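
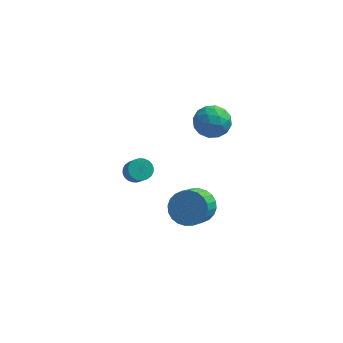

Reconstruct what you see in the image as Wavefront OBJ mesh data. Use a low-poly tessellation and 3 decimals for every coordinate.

v 2.269 2.957 -3.936
v 2.595 3.414 -3.311
v 2.377 2.38 -2.44
v 2.051 1.923 -3.064
v 2.279 3.497 -3.293
v 2.061 2.463 -2.421
v 1.961 3.498 -3.372
v 1.743 2.463 -2.5
v 1.69 3.416 -3.537
v 1.472 2.382 -2.665
v 1.507 3.264 -3.762
v 1.289 2.23 -2.891
v 1.44 3.066 -4.014
v 1.222 2.032 -3.143
v 1.499 2.851 -4.255
v 1.281 1.817 -3.383
v 1.676 2.652 -4.446
v 1.458 1.618 -3.575
v 1.943 2.5 -4.56
v 1.725 1.466 -3.689
v 2.259 2.417 -4.579
v 2.041 1.383 -3.707
v 2.577 2.417 -4.5
v 2.359 1.382 -3.628
v 2.848 2.498 -4.335
v 2.63 1.464 -3.463
v 3.031 2.65 -4.109
v 2.813 1.616 -3.238
v 3.098 2.848 -3.857
v 2.88 1.814 -2.986
v 3.039 3.063 -3.617
v 2.821 2.029 -2.745
v 2.862 3.262 -3.425
v 2.644 2.228 -2.554
v 2.178 3.615 1.761
v 2.841 4.088 1.663
v 2.759 2.652 1.057
v 3.422 3.125 0.959
v 3.24 2.823 1.699
v 2.881 3.418 2.134
v 2.719 3.322 0.586
v 2.36 3.917 1.021
v 3.176 3.907 0.937
v 3.497 3.598 1.625
v 2.103 3.142 1.095
v 2.424 2.833 1.783
v 2.458 3.936 1.774
v 3.142 2.804 0.946
v 3.035 2.626 1.381
v 3.425 2.904 1.323
v 2.482 3.542 2.051
v 2.871 3.82 1.993
v 3.106 3.076 2.014
v 2.729 2.92 0.727
v 3.118 3.198 0.669
v 2.175 3.836 1.397
v 2.565 4.114 1.339
v 2.494 3.664 0.706
v 3.045 4.107 1.289
v 3.387 3.541 0.875
v 2.973 3.658 0.656
v 2.762 4.007 0.912
v 3.234 3.926 1.694
v 3.576 3.36 1.28
v 3.469 3.182 1.715
v 3.257 3.532 1.971
v 3.431 3.819 1.267
v 2.024 3.38 1.44
v 2.366 2.814 1.026
v 2.343 3.208 0.749
v 2.131 3.558 1.005
v 2.213 3.199 1.845
v 2.555 2.633 1.431
v 2.838 2.733 1.808
v 2.627 3.082 2.064
v 2.169 2.921 1.453
v -0.186 2.587 -1.628
v 0.2 2.925 -1.54
v 0.552 2.31 -0.724
v 0.166 1.973 -0.812
v 0.054 3 -1.42
v 0.406 2.385 -0.605
v -0.129 3.012 -1.333
v 0.223 2.397 -0.517
v -0.32 2.959 -1.29
v 0.032 2.344 -0.474
v -0.491 2.85 -1.298
v -0.139 2.235 -0.483
v -0.615 2.701 -1.357
v -0.263 2.086 -0.542
v -0.674 2.534 -1.457
v -0.322 1.92 -0.642
v -0.659 2.376 -1.583
v -0.307 1.761 -0.767
v -0.572 2.25 -1.716
v -0.22 1.635 -0.9
v -0.426 2.175 -1.835
v -0.074 1.56 -1.02
v -0.243 2.163 -1.923
v 0.109 1.548 -1.107
v -0.052 2.216 -1.966
v 0.3 1.601 -1.15
v 0.119 2.325 -1.957
v 0.471 1.71 -1.142
v 0.243 2.474 -1.898
v 0.595 1.859 -1.083
v 0.302 2.64 -1.798
v 0.654 2.026 -0.983
v 0.287 2.799 -1.673
v 0.639 2.184 -0.857
f 2 1 5
f 2 5 3
f 3 5 6
f 3 6 4
f 5 1 7
f 5 7 6
f 6 7 8
f 6 8 4
f 7 1 9
f 7 9 8
f 8 9 10
f 8 10 4
f 9 1 11
f 9 11 10
f 10 11 12
f 10 12 4
f 11 1 13
f 11 13 12
f 12 13 14
f 12 14 4
f 13 1 15
f 13 15 14
f 14 15 16
f 14 16 4
f 15 1 17
f 15 17 16
f 16 17 18
f 16 18 4
f 17 1 19
f 17 19 18
f 18 19 20
f 18 20 4
f 19 1 21
f 19 21 20
f 20 21 22
f 20 22 4
f 21 1 23
f 21 23 22
f 22 23 24
f 22 24 4
f 23 1 25
f 23 25 24
f 24 25 26
f 24 26 4
f 25 1 27
f 25 27 26
f 26 27 28
f 26 28 4
f 27 1 29
f 27 29 28
f 28 29 30
f 28 30 4
f 29 1 31
f 29 31 30
f 30 31 32
f 30 32 4
f 31 1 33
f 31 33 32
f 32 33 34
f 32 34 4
f 33 1 2
f 33 2 34
f 34 2 3
f 34 3 4
f 35 72 51
f 72 46 75
f 51 75 40
f 72 75 51
f 35 51 47
f 51 40 52
f 47 52 36
f 51 52 47
f 35 47 56
f 47 36 57
f 56 57 42
f 47 57 56
f 35 56 68
f 56 42 71
f 68 71 45
f 56 71 68
f 35 68 72
f 68 45 76
f 72 76 46
f 68 76 72
f 36 52 63
f 52 40 66
f 63 66 44
f 52 66 63
f 40 75 53
f 75 46 74
f 53 74 39
f 75 74 53
f 46 76 73
f 76 45 69
f 73 69 37
f 76 69 73
f 45 71 70
f 71 42 58
f 70 58 41
f 71 58 70
f 42 57 62
f 57 36 59
f 62 59 43
f 57 59 62
f 38 64 50
f 64 44 65
f 50 65 39
f 64 65 50
f 38 50 48
f 50 39 49
f 48 49 37
f 50 49 48
f 38 48 55
f 48 37 54
f 55 54 41
f 48 54 55
f 38 55 60
f 55 41 61
f 60 61 43
f 55 61 60
f 38 60 64
f 60 43 67
f 64 67 44
f 60 67 64
f 39 65 53
f 65 44 66
f 53 66 40
f 65 66 53
f 37 49 73
f 49 39 74
f 73 74 46
f 49 74 73
f 41 54 70
f 54 37 69
f 70 69 45
f 54 69 70
f 43 61 62
f 61 41 58
f 62 58 42
f 61 58 62
f 44 67 63
f 67 43 59
f 63 59 36
f 67 59 63
f 78 77 81
f 78 81 79
f 79 81 82
f 79 82 80
f 81 77 83
f 81 83 82
f 82 83 84
f 82 84 80
f 83 77 85
f 83 85 84
f 84 85 86
f 84 86 80
f 85 77 87
f 85 87 86
f 86 87 88
f 86 88 80
f 87 77 89
f 87 89 88
f 88 89 90
f 88 90 80
f 89 77 91
f 89 91 90
f 90 91 92
f 90 92 80
f 91 77 93
f 91 93 92
f 92 93 94
f 92 94 80
f 93 77 95
f 93 95 94
f 94 95 96
f 94 96 80
f 95 77 97
f 95 97 96
f 96 97 98
f 96 98 80
f 97 77 99
f 97 99 98
f 98 99 100
f 98 100 80
f 99 77 101
f 99 101 100
f 100 101 102
f 100 102 80
f 101 77 103
f 101 103 102
f 102 103 104
f 102 104 80
f 103 77 105
f 103 105 104
f 104 105 106
f 104 106 80
f 105 77 107
f 105 107 106
f 106 107 108
f 106 108 80
f 107 77 109
f 107 109 108
f 108 109 110
f 108 110 80
f 109 77 78
f 109 78 110
f 110 78 79
f 110 79 80



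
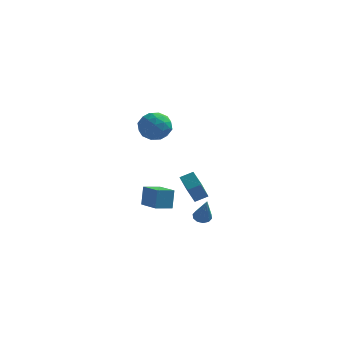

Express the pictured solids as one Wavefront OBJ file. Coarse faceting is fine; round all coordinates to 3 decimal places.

v 2.361 -4.458 -1.313
v 2.372 -4.048 -0.143
v 1.299 -3.338 -1.696
v 1.31 -2.928 -0.526
v 3.15 -3.792 -1.554
v 3.161 -3.382 -0.384
v 2.088 -2.672 -1.937
v 2.099 -2.262 -0.767
v 2.703 2.057 -3.059
v 2.026 2.861 -2.501
v 2.845 3.269 -4.631
v 2.168 4.073 -4.073
v 3.432 2.427 -2.707
v 2.755 3.231 -2.149
v 3.574 3.639 -4.279
v 2.897 4.443 -3.721
v 3.75 1.163 -4.664
v 4.304 1.204 -4.793
v 4.21 0.297 -2.956
v 4.21 1.496 -4.619
v 3.941 1.661 -4.463
v 3.599 1.636 -4.384
v 3.314 1.43 -4.412
v 3.196 1.122 -4.536
v 3.29 0.83 -4.709
v 3.559 0.665 -4.865
v 3.901 0.69 -4.945
v 4.186 0.896 -4.917
v 1.395 -0.959 2.652
v 2.325 -0.872 3.087
v 0.895 -1.928 3.913
v 1.825 -1.841 4.348
v 1.198 -1.025 4.306
v 1.507 -0.426 3.527
v 1.713 -2.374 3.473
v 2.022 -1.775 2.694
v 2.522 -1.747 3.595
v 2.203 -0.913 4.109
v 1.017 -1.887 2.891
v 0.698 -1.053 3.405
v 1.904 -0.83 2.759
v 1.316 -1.97 4.241
v 0.948 -1.49 4.217
v 1.494 -1.439 4.472
v 1.423 -0.568 3.017
v 1.969 -0.517 3.273
v 1.307 -0.607 3.99
v 1.251 -2.283 3.727
v 1.797 -2.232 3.983
v 1.726 -1.361 2.528
v 2.272 -1.31 2.783
v 1.913 -2.193 3.01
v 2.566 -1.293 3.313
v 2.272 -1.863 4.054
v 2.207 -2.176 3.54
v 2.388 -1.824 3.082
v 2.379 -0.803 3.616
v 2.085 -1.373 4.357
v 1.716 -0.893 4.332
v 1.898 -0.541 3.874
v 2.494 -1.318 3.914
v 1.135 -1.427 2.643
v 0.841 -1.997 3.384
v 1.322 -2.259 3.126
v 1.504 -1.907 2.668
v 0.948 -0.937 2.946
v 0.654 -1.507 3.687
v 0.832 -0.976 3.918
v 1.013 -0.624 3.46
v 0.726 -1.482 3.086
f 2 4 1
f 5 2 1
f 1 4 3
f 3 5 1
f 2 8 4
f 6 2 5
f 6 8 2
f 4 8 3
f 7 5 3
f 3 8 7
f 7 6 5
f 8 6 7
f 10 12 9
f 13 10 9
f 9 12 11
f 11 13 9
f 10 16 12
f 14 10 13
f 14 16 10
f 12 16 11
f 15 13 11
f 11 16 15
f 15 14 13
f 16 14 15
f 18 17 20
f 18 20 19
f 20 17 21
f 20 21 19
f 21 17 22
f 21 22 19
f 22 17 23
f 22 23 19
f 23 17 24
f 23 24 19
f 24 17 25
f 24 25 19
f 25 17 26
f 25 26 19
f 26 17 27
f 26 27 19
f 27 17 28
f 27 28 19
f 28 17 18
f 28 18 19
f 29 66 45
f 66 40 69
f 45 69 34
f 66 69 45
f 29 45 41
f 45 34 46
f 41 46 30
f 45 46 41
f 29 41 50
f 41 30 51
f 50 51 36
f 41 51 50
f 29 50 62
f 50 36 65
f 62 65 39
f 50 65 62
f 29 62 66
f 62 39 70
f 66 70 40
f 62 70 66
f 30 46 57
f 46 34 60
f 57 60 38
f 46 60 57
f 34 69 47
f 69 40 68
f 47 68 33
f 69 68 47
f 40 70 67
f 70 39 63
f 67 63 31
f 70 63 67
f 39 65 64
f 65 36 52
f 64 52 35
f 65 52 64
f 36 51 56
f 51 30 53
f 56 53 37
f 51 53 56
f 32 58 44
f 58 38 59
f 44 59 33
f 58 59 44
f 32 44 42
f 44 33 43
f 42 43 31
f 44 43 42
f 32 42 49
f 42 31 48
f 49 48 35
f 42 48 49
f 32 49 54
f 49 35 55
f 54 55 37
f 49 55 54
f 32 54 58
f 54 37 61
f 58 61 38
f 54 61 58
f 33 59 47
f 59 38 60
f 47 60 34
f 59 60 47
f 31 43 67
f 43 33 68
f 67 68 40
f 43 68 67
f 35 48 64
f 48 31 63
f 64 63 39
f 48 63 64
f 37 55 56
f 55 35 52
f 56 52 36
f 55 52 56
f 38 61 57
f 61 37 53
f 57 53 30
f 61 53 57



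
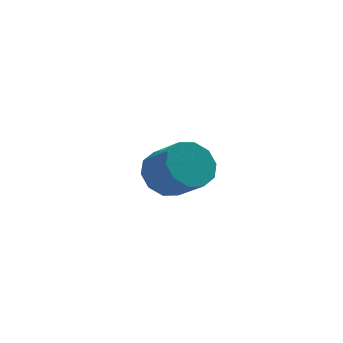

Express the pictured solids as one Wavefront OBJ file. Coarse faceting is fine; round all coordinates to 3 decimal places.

v -3.238 0.152 -2.183
v -2.759 0.197 -1.48
v -2.801 -1.137 -2.4
v -2.322 -1.092 -1.697
v -3.171 -1.109 -1.633
v -3.441 -0.313 -1.499
v -2.119 -0.627 -2.381
v -2.389 0.169 -2.247
v -2.067 -0.285 -1.603
v -2.717 -0.583 -1.14
v -2.843 -0.357 -2.74
v -3.493 -0.655 -2.277
v -3.252 -3.086 -0.99
v -2.62 -3.06 -1.527
v -1.976 -3.869 -0.807
v -2.608 -3.894 -0.27
v -2.547 -2.691 -1.179
v -1.902 -3.5 -0.459
v -2.743 -2.473 -0.758
v -2.098 -3.282 -0.038
v -3.133 -2.489 -0.426
v -2.489 -3.297 0.294
v -3.569 -2.732 -0.309
v -2.925 -3.541 0.411
v -3.884 -3.111 -0.453
v -3.24 -3.92 0.267
v -3.958 -3.48 -0.801
v -3.313 -4.289 -0.081
v -3.762 -3.698 -1.222
v -3.117 -4.507 -0.502
v -3.371 -3.683 -1.554
v -2.727 -4.491 -0.834
v -2.935 -3.439 -1.671
v -2.291 -4.248 -0.951
f 1 12 6
f 1 6 2
f 1 2 8
f 1 8 11
f 1 11 12
f 2 6 10
f 6 12 5
f 12 11 3
f 11 8 7
f 8 2 9
f 4 10 5
f 4 5 3
f 4 3 7
f 4 7 9
f 4 9 10
f 5 10 6
f 3 5 12
f 7 3 11
f 9 7 8
f 10 9 2
f 14 13 17
f 14 17 15
f 15 17 18
f 15 18 16
f 17 13 19
f 17 19 18
f 18 19 20
f 18 20 16
f 19 13 21
f 19 21 20
f 20 21 22
f 20 22 16
f 21 13 23
f 21 23 22
f 22 23 24
f 22 24 16
f 23 13 25
f 23 25 24
f 24 25 26
f 24 26 16
f 25 13 27
f 25 27 26
f 26 27 28
f 26 28 16
f 27 13 29
f 27 29 28
f 28 29 30
f 28 30 16
f 29 13 31
f 29 31 30
f 30 31 32
f 30 32 16
f 31 13 33
f 31 33 32
f 32 33 34
f 32 34 16
f 33 13 14
f 33 14 34
f 34 14 15
f 34 15 16



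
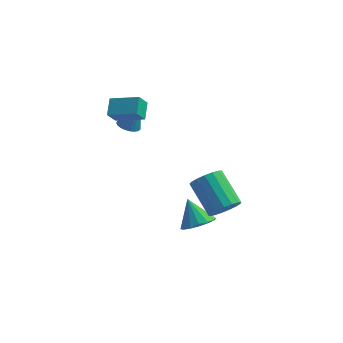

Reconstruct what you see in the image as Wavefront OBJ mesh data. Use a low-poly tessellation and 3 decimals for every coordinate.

v -1.977 2.036 -0.195
v -1.612 2.506 -0.404
v -1.423 2.404 1.595
v -1.839 2.629 -0.359
v -2.09 2.649 -0.286
v -2.321 2.564 -0.197
v -2.492 2.387 -0.108
v -2.575 2.15 -0.034
v -2.554 1.893 0.012
v -2.433 1.66 0.023
v -2.233 1.493 -0.005
v -1.989 1.42 -0.065
v -1.743 1.453 -0.148
v -1.537 1.587 -0.239
v -1.407 1.799 -0.323
v -1.376 2.052 -0.384
v -1.448 2.302 -0.413
v 3.993 -2.861 -1.436
v 4.604 -2.273 -1.381
v 3.418 -1.15 -0.21
v 2.807 -1.739 -0.264
v 4.389 -2.16 -1.708
v 3.202 -1.037 -0.536
v 4.083 -2.207 -1.972
v 2.896 -1.085 -0.8
v 3.756 -2.405 -2.113
v 2.57 -1.283 -0.941
v 3.484 -2.707 -2.099
v 2.298 -1.585 -0.927
v 3.329 -3.045 -1.933
v 2.142 -1.922 -0.761
v 3.325 -3.34 -1.653
v 2.139 -2.217 -0.482
v 3.475 -3.526 -1.324
v 2.289 -2.403 -0.152
v 3.743 -3.559 -1.02
v 2.557 -2.437 0.152
v 4.069 -3.433 -0.811
v 2.883 -2.31 0.36
v 4.377 -3.176 -0.746
v 3.191 -2.053 0.426
v 4.597 -2.846 -0.838
v 3.411 -1.724 0.333
v 4.679 -2.52 -1.068
v 3.493 -1.398 0.104
v -2.387 -0.219 2.164
v -2.49 0.639 2.724
v -2.131 0.291 1.43
v -2.235 1.149 1.99
v -0.885 -0.329 2.61
v -0.989 0.529 3.17
v -0.63 0.181 1.876
v -0.733 1.039 2.436
v 2.323 -1.127 -4.302
v 3.117 -1.143 -3.857
v 1.637 -0.533 -3.058
v 3.102 -0.721 -4.066
v 2.879 -0.408 -4.339
v 2.507 -0.287 -4.601
v 2.086 -0.392 -4.784
v 1.728 -0.693 -4.837
v 1.529 -1.111 -4.747
v 1.544 -1.533 -4.538
v 1.767 -1.846 -4.266
v 2.139 -1.966 -4.003
v 2.56 -1.862 -3.821
v 2.918 -1.56 -3.767
f 2 1 4
f 2 4 3
f 4 1 5
f 4 5 3
f 5 1 6
f 5 6 3
f 6 1 7
f 6 7 3
f 7 1 8
f 7 8 3
f 8 1 9
f 8 9 3
f 9 1 10
f 9 10 3
f 10 1 11
f 10 11 3
f 11 1 12
f 11 12 3
f 12 1 13
f 12 13 3
f 13 1 14
f 13 14 3
f 14 1 15
f 14 15 3
f 15 1 16
f 15 16 3
f 16 1 17
f 16 17 3
f 17 1 2
f 17 2 3
f 19 18 22
f 19 22 20
f 20 22 23
f 20 23 21
f 22 18 24
f 22 24 23
f 23 24 25
f 23 25 21
f 24 18 26
f 24 26 25
f 25 26 27
f 25 27 21
f 26 18 28
f 26 28 27
f 27 28 29
f 27 29 21
f 28 18 30
f 28 30 29
f 29 30 31
f 29 31 21
f 30 18 32
f 30 32 31
f 31 32 33
f 31 33 21
f 32 18 34
f 32 34 33
f 33 34 35
f 33 35 21
f 34 18 36
f 34 36 35
f 35 36 37
f 35 37 21
f 36 18 38
f 36 38 37
f 37 38 39
f 37 39 21
f 38 18 40
f 38 40 39
f 39 40 41
f 39 41 21
f 40 18 42
f 40 42 41
f 41 42 43
f 41 43 21
f 42 18 44
f 42 44 43
f 43 44 45
f 43 45 21
f 44 18 19
f 44 19 45
f 45 19 20
f 45 20 21
f 47 49 46
f 50 47 46
f 46 49 48
f 48 50 46
f 47 53 49
f 51 47 50
f 51 53 47
f 49 53 48
f 52 50 48
f 48 53 52
f 52 51 50
f 53 51 52
f 55 54 57
f 55 57 56
f 57 54 58
f 57 58 56
f 58 54 59
f 58 59 56
f 59 54 60
f 59 60 56
f 60 54 61
f 60 61 56
f 61 54 62
f 61 62 56
f 62 54 63
f 62 63 56
f 63 54 64
f 63 64 56
f 64 54 65
f 64 65 56
f 65 54 66
f 65 66 56
f 66 54 67
f 66 67 56
f 67 54 55
f 67 55 56



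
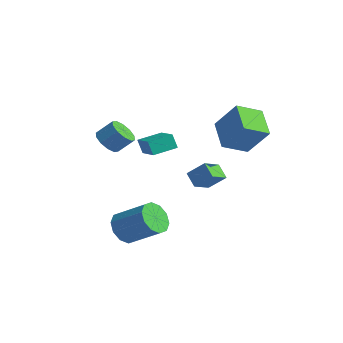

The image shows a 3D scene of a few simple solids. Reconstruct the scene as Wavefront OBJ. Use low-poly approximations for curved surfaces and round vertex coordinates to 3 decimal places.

v 2.077 -2.426 -3.252
v 2.677 -2.677 -3.915
v 4.124 -2.026 -2.852
v 3.523 -1.774 -2.188
v 2.512 -2.137 -4.021
v 3.959 -1.485 -2.958
v 2.18 -1.707 -3.833
v 3.627 -1.056 -2.769
v 1.809 -1.552 -3.422
v 3.256 -0.9 -2.359
v 1.54 -1.73 -2.947
v 2.987 -1.079 -1.884
v 1.476 -2.174 -2.588
v 2.923 -1.523 -1.525
v 1.641 -2.715 -2.482
v 3.088 -2.063 -1.419
v 1.973 -3.144 -2.671
v 3.42 -2.493 -1.607
v 2.344 -3.3 -3.081
v 3.791 -2.648 -2.018
v 2.613 -3.121 -3.556
v 4.06 -2.47 -2.493
v 0.955 2.733 -2.737
v 0.225 2.875 -2.179
v 0.763 3.807 -3.261
v 0.033 3.949 -2.703
v 1.667 3.251 -1.937
v 0.937 3.393 -1.379
v 1.475 4.325 -2.461
v 0.745 4.467 -1.903
v 4.238 3.154 0.746
v 3.88 1.864 1.352
v 2.907 3.883 1.511
v 2.549 2.593 2.117
v 5.291 3.547 2.203
v 4.933 2.257 2.809
v 3.96 4.276 2.968
v 3.602 2.986 3.574
v -0.324 -1.513 1.134
v 0.124 -1.214 0.598
v 0.633 -0.628 1.35
v 0.184 -0.927 1.886
v -0.255 -0.939 0.64
v 0.254 -0.354 1.392
v -0.66 -0.884 0.871
v -0.151 -0.298 1.623
v -0.937 -1.068 1.203
v -0.428 -0.483 1.954
v -0.98 -1.423 1.508
v -0.471 -0.837 2.259
v -0.773 -1.812 1.67
v -0.264 -1.226 2.422
v -0.394 -2.086 1.628
v 0.115 -1.501 2.38
v 0.011 -2.142 1.397
v 0.52 -1.556 2.149
v 0.288 -1.957 1.066
v 0.797 -1.372 1.817
v 0.331 -1.603 0.761
v 0.84 -1.017 1.512
v 2.356 -1.553 1.461
v 2.055 -1.612 2.2
v 2.657 -0.39 1.677
v 2.356 -0.45 2.416
v 3.624 -1.97 1.944
v 3.323 -2.03 2.683
v 3.925 -0.808 2.16
v 3.624 -0.867 2.899
f 2 1 5
f 2 5 3
f 3 5 6
f 3 6 4
f 5 1 7
f 5 7 6
f 6 7 8
f 6 8 4
f 7 1 9
f 7 9 8
f 8 9 10
f 8 10 4
f 9 1 11
f 9 11 10
f 10 11 12
f 10 12 4
f 11 1 13
f 11 13 12
f 12 13 14
f 12 14 4
f 13 1 15
f 13 15 14
f 14 15 16
f 14 16 4
f 15 1 17
f 15 17 16
f 16 17 18
f 16 18 4
f 17 1 19
f 17 19 18
f 18 19 20
f 18 20 4
f 19 1 21
f 19 21 20
f 20 21 22
f 20 22 4
f 21 1 2
f 21 2 22
f 22 2 3
f 22 3 4
f 24 26 23
f 27 24 23
f 23 26 25
f 25 27 23
f 24 30 26
f 28 24 27
f 28 30 24
f 26 30 25
f 29 27 25
f 25 30 29
f 29 28 27
f 30 28 29
f 32 34 31
f 35 32 31
f 31 34 33
f 33 35 31
f 32 38 34
f 36 32 35
f 36 38 32
f 34 38 33
f 37 35 33
f 33 38 37
f 37 36 35
f 38 36 37
f 40 39 43
f 40 43 41
f 41 43 44
f 41 44 42
f 43 39 45
f 43 45 44
f 44 45 46
f 44 46 42
f 45 39 47
f 45 47 46
f 46 47 48
f 46 48 42
f 47 39 49
f 47 49 48
f 48 49 50
f 48 50 42
f 49 39 51
f 49 51 50
f 50 51 52
f 50 52 42
f 51 39 53
f 51 53 52
f 52 53 54
f 52 54 42
f 53 39 55
f 53 55 54
f 54 55 56
f 54 56 42
f 55 39 57
f 55 57 56
f 56 57 58
f 56 58 42
f 57 39 59
f 57 59 58
f 58 59 60
f 58 60 42
f 59 39 40
f 59 40 60
f 60 40 41
f 60 41 42
f 62 64 61
f 65 62 61
f 61 64 63
f 63 65 61
f 62 68 64
f 66 62 65
f 66 68 62
f 64 68 63
f 67 65 63
f 63 68 67
f 67 66 65
f 68 66 67



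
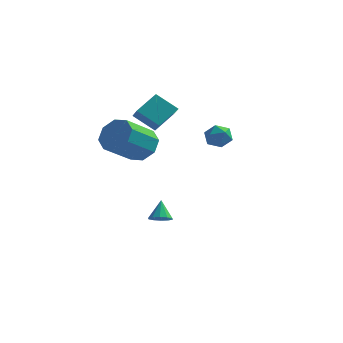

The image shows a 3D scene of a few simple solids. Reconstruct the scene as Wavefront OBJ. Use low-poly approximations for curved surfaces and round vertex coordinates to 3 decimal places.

v 1.783 0.514 3.977
v 2.083 0.17 3.36
v 0.677 0.01 3.72
v 0.977 -0.334 3.103
v 1.183 -0.56 3.807
v 1.866 -0.249 3.966
v 0.894 0.429 3.114
v 1.577 0.74 3.273
v 1.533 0.118 2.827
v 1.712 -0.494 3.255
v 1.048 0.674 3.825
v 1.227 0.062 4.253
v -2.754 0.311 2.32
v -1.808 0.236 2.814
v -2.52 -1.365 3.934
v -3.466 -1.291 3.44
v -2.325 0.738 3.202
v -3.037 -0.863 4.323
v -3.094 0.989 3.074
v -3.806 -0.612 4.194
v -3.663 0.844 2.503
v -4.375 -0.758 3.624
v -3.7 0.385 1.826
v -4.412 -1.216 2.946
v -3.183 -0.117 1.437
v -3.895 -1.718 2.558
v -2.414 -0.368 1.566
v -3.126 -1.969 2.686
v -1.845 -0.222 2.136
v -2.557 -1.824 3.257
v -2.117 1.106 -2.922
v -1.616 0.818 -2.646
v -2.343 1.714 -1.878
v -1.488 1.152 -2.813
v -1.6 1.469 -3.022
v -1.909 1.647 -3.193
v -2.298 1.618 -3.26
v -2.617 1.394 -3.198
v -2.746 1.059 -3.031
v -2.634 0.742 -2.822
v -2.325 0.564 -2.652
v -1.936 0.593 -2.585
v -4.205 2.399 3.529
v -3.66 3.551 4.412
v -3.03 2.538 2.623
v -2.485 3.69 3.506
v -3.635 1.65 4.154
v -3.09 2.802 5.037
v -2.46 1.789 3.248
v -1.915 2.941 4.131
f 1 12 6
f 1 6 2
f 1 2 8
f 1 8 11
f 1 11 12
f 2 6 10
f 6 12 5
f 12 11 3
f 11 8 7
f 8 2 9
f 4 10 5
f 4 5 3
f 4 3 7
f 4 7 9
f 4 9 10
f 5 10 6
f 3 5 12
f 7 3 11
f 9 7 8
f 10 9 2
f 14 13 17
f 14 17 15
f 15 17 18
f 15 18 16
f 17 13 19
f 17 19 18
f 18 19 20
f 18 20 16
f 19 13 21
f 19 21 20
f 20 21 22
f 20 22 16
f 21 13 23
f 21 23 22
f 22 23 24
f 22 24 16
f 23 13 25
f 23 25 24
f 24 25 26
f 24 26 16
f 25 13 27
f 25 27 26
f 26 27 28
f 26 28 16
f 27 13 29
f 27 29 28
f 28 29 30
f 28 30 16
f 29 13 14
f 29 14 30
f 30 14 15
f 30 15 16
f 32 31 34
f 32 34 33
f 34 31 35
f 34 35 33
f 35 31 36
f 35 36 33
f 36 31 37
f 36 37 33
f 37 31 38
f 37 38 33
f 38 31 39
f 38 39 33
f 39 31 40
f 39 40 33
f 40 31 41
f 40 41 33
f 41 31 42
f 41 42 33
f 42 31 32
f 42 32 33
f 44 46 43
f 47 44 43
f 43 46 45
f 45 47 43
f 44 50 46
f 48 44 47
f 48 50 44
f 46 50 45
f 49 47 45
f 45 50 49
f 49 48 47
f 50 48 49



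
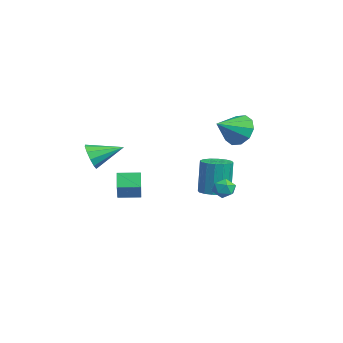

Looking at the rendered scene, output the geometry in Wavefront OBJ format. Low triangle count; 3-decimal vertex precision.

v 3.586 2.072 -1.305
v 4.19 1.83 -1.134
v 3.11 1.33 -0.666
v 3.714 1.088 -0.495
v 3.524 1.698 -0.284
v 3.818 2.157 -0.679
v 3.482 1.003 -1.121
v 3.776 1.462 -1.516
v 4.126 1.17 -1.021
v 4.152 1.599 -0.503
v 3.148 1.561 -1.297
v 3.174 1.99 -0.779
v -0.934 3.472 1.498
v -0.172 3.417 0.734
v -0.266 2.108 2.262
v 0.057 3.805 1.227
v -0.092 4.066 1.823
v -0.563 4.1 2.295
v -1.176 3.894 2.462
v -1.696 3.527 2.261
v -1.925 3.139 1.769
v -1.775 2.878 1.173
v -1.304 2.844 0.701
v -0.692 3.05 0.534
v -1.438 2.3 -3.071
v -0.566 2.461 -2.991
v -0.791 2.622 -0.869
v -1.662 2.46 -0.949
v -0.76 2.876 -3.043
v -0.984 3.036 -0.921
v -1.135 3.136 -3.102
v -1.36 3.297 -0.98
v -1.592 3.172 -3.153
v -1.816 3.333 -1.031
v -2.007 2.975 -3.182
v -2.231 3.135 -1.06
v -2.27 2.596 -3.181
v -2.494 2.757 -1.059
v -2.309 2.138 -3.151
v -2.534 2.299 -1.029
v -2.116 1.724 -3.099
v -2.34 1.884 -0.977
v -1.74 1.463 -3.04
v -1.965 1.624 -0.918
v -1.284 1.427 -2.989
v -1.508 1.588 -0.867
v -0.869 1.625 -2.96
v -1.093 1.785 -0.838
v -0.606 2.003 -2.961
v -0.83 2.164 -0.839
v -2.165 -4.212 -0.285
v -1.747 -3.993 -1.028
v -1.915 -2.488 0.365
v -2.276 -3.89 -1.097
v -2.763 -3.91 -0.856
v -3.022 -4.046 -0.397
v -2.953 -4.245 0.105
v -2.584 -4.432 0.457
v -2.054 -4.535 0.526
v -1.567 -4.514 0.285
v -1.308 -4.379 -0.174
v -1.377 -4.179 -0.675
v 1.657 -3.475 -0.887
v 3.232 -3.782 0.42
v 1.879 -2.306 -0.881
v 3.454 -2.613 0.427
v 2.266 -3.587 -1.647
v 3.841 -3.894 -0.339
v 2.488 -2.418 -1.64
v 4.063 -2.725 -0.333
f 1 12 6
f 1 6 2
f 1 2 8
f 1 8 11
f 1 11 12
f 2 6 10
f 6 12 5
f 12 11 3
f 11 8 7
f 8 2 9
f 4 10 5
f 4 5 3
f 4 3 7
f 4 7 9
f 4 9 10
f 5 10 6
f 3 5 12
f 7 3 11
f 9 7 8
f 10 9 2
f 14 13 16
f 14 16 15
f 16 13 17
f 16 17 15
f 17 13 18
f 17 18 15
f 18 13 19
f 18 19 15
f 19 13 20
f 19 20 15
f 20 13 21
f 20 21 15
f 21 13 22
f 21 22 15
f 22 13 23
f 22 23 15
f 23 13 24
f 23 24 15
f 24 13 14
f 24 14 15
f 26 25 29
f 26 29 27
f 27 29 30
f 27 30 28
f 29 25 31
f 29 31 30
f 30 31 32
f 30 32 28
f 31 25 33
f 31 33 32
f 32 33 34
f 32 34 28
f 33 25 35
f 33 35 34
f 34 35 36
f 34 36 28
f 35 25 37
f 35 37 36
f 36 37 38
f 36 38 28
f 37 25 39
f 37 39 38
f 38 39 40
f 38 40 28
f 39 25 41
f 39 41 40
f 40 41 42
f 40 42 28
f 41 25 43
f 41 43 42
f 42 43 44
f 42 44 28
f 43 25 45
f 43 45 44
f 44 45 46
f 44 46 28
f 45 25 47
f 45 47 46
f 46 47 48
f 46 48 28
f 47 25 49
f 47 49 48
f 48 49 50
f 48 50 28
f 49 25 26
f 49 26 50
f 50 26 27
f 50 27 28
f 52 51 54
f 52 54 53
f 54 51 55
f 54 55 53
f 55 51 56
f 55 56 53
f 56 51 57
f 56 57 53
f 57 51 58
f 57 58 53
f 58 51 59
f 58 59 53
f 59 51 60
f 59 60 53
f 60 51 61
f 60 61 53
f 61 51 62
f 61 62 53
f 62 51 52
f 62 52 53
f 64 66 63
f 67 64 63
f 63 66 65
f 65 67 63
f 64 70 66
f 68 64 67
f 68 70 64
f 66 70 65
f 69 67 65
f 65 70 69
f 69 68 67
f 70 68 69



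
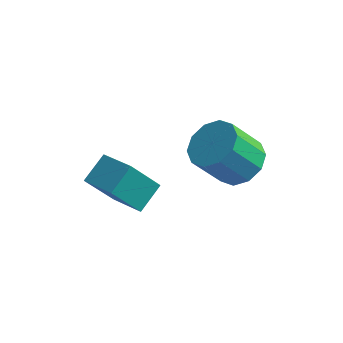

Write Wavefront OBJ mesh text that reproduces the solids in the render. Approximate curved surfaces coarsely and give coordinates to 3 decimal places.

v -2.433 1.844 -3.305
v -1.231 1.263 -2.883
v -2.179 2.792 -2.724
v -0.977 2.211 -2.302
v -1.703 2.429 -4.578
v -0.501 1.848 -4.156
v -1.449 3.377 -3.997
v -0.247 2.796 -3.575
v 1.969 3.993 -2.599
v 2.725 4.172 -2.07
v 1.987 3.566 -0.811
v 1.231 3.387 -1.341
v 2.378 4.637 -2.05
v 1.64 4.031 -0.791
v 1.874 4.856 -2.24
v 1.136 4.25 -0.981
v 1.407 4.746 -2.567
v 0.669 4.14 -1.308
v 1.154 4.348 -2.906
v 0.416 3.742 -1.647
v 1.213 3.814 -3.129
v 0.475 3.208 -1.87
v 1.56 3.349 -3.149
v 0.822 2.743 -1.89
v 2.064 3.13 -2.959
v 1.326 2.524 -1.7
v 2.531 3.24 -2.632
v 1.793 2.634 -1.373
v 2.784 3.638 -2.293
v 2.046 3.032 -1.034
f 2 4 1
f 5 2 1
f 1 4 3
f 3 5 1
f 2 8 4
f 6 2 5
f 6 8 2
f 4 8 3
f 7 5 3
f 3 8 7
f 7 6 5
f 8 6 7
f 10 9 13
f 10 13 11
f 11 13 14
f 11 14 12
f 13 9 15
f 13 15 14
f 14 15 16
f 14 16 12
f 15 9 17
f 15 17 16
f 16 17 18
f 16 18 12
f 17 9 19
f 17 19 18
f 18 19 20
f 18 20 12
f 19 9 21
f 19 21 20
f 20 21 22
f 20 22 12
f 21 9 23
f 21 23 22
f 22 23 24
f 22 24 12
f 23 9 25
f 23 25 24
f 24 25 26
f 24 26 12
f 25 9 27
f 25 27 26
f 26 27 28
f 26 28 12
f 27 9 29
f 27 29 28
f 28 29 30
f 28 30 12
f 29 9 10
f 29 10 30
f 30 10 11
f 30 11 12



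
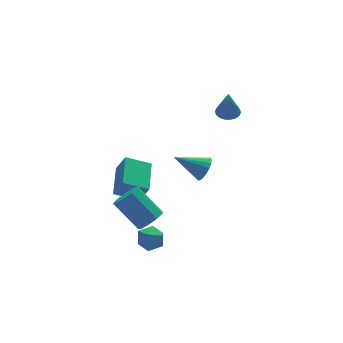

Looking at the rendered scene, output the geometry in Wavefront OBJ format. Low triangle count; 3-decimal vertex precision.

v 0.447 -2.62 2.214
v 0.904 -2.453 2.731
v -0.747 -1.8 3.006
v 0.936 -2.226 2.545
v 0.884 -2.067 2.302
v 0.756 -2.004 2.044
v 0.575 -2.047 1.815
v 0.371 -2.189 1.655
v 0.181 -2.405 1.592
v 0.036 -2.659 1.636
v -0.037 -2.906 1.78
v -0.027 -3.103 2
v 0.065 -3.217 2.256
v 0.223 -3.227 2.505
v 0.42 -3.133 2.704
v 0.621 -2.949 2.818
v 0.792 -2.709 2.828
v -1.314 -0.518 -2.697
v -0.693 -0.054 -2.848
v -1.364 1.262 -1.575
v -1.986 0.798 -1.423
v -1.099 0.065 -3.185
v -1.77 1.38 -1.912
v -1.605 -0.089 -3.293
v -2.276 1.227 -2.02
v -1.976 -0.443 -3.122
v -2.647 0.872 -1.849
v -2.037 -0.833 -2.752
v -2.708 0.483 -1.479
v -1.76 -1.074 -2.356
v -2.431 0.241 -1.083
v -1.274 -1.056 -2.119
v -1.946 0.26 -0.846
v -0.808 -0.786 -2.153
v -1.479 0.53 -0.88
v -0.578 -0.39 -2.441
v -1.249 0.926 -1.167
v -1.672 2.715 -3.016
v -1.377 2.234 -1.878
v -0.656 4.282 -2.617
v -0.361 3.801 -1.479
v -0.499 2.099 -3.581
v -0.204 1.618 -2.443
v 0.517 3.666 -3.182
v 0.812 3.185 -2.044
v -3.587 -3.347 -1.052
v -3.229 -2.824 -1.466
v -2.511 -3.736 -0.614
v -2.153 -3.213 -1.028
v -2.582 -3.003 -0.441
v -3.247 -2.762 -0.712
v -2.493 -3.798 -1.368
v -3.158 -3.557 -1.639
v -2.553 -3.103 -1.662
v -2.608 -2.611 -1.089
v -3.132 -3.949 -0.991
v -3.187 -3.457 -0.418
v 3.975 1.015 2.363
v 4.497 0.644 2.354
v 3.865 0.825 3.937
v 4.605 0.905 2.393
v 4.588 1.187 2.426
v 4.45 1.436 2.447
v 4.218 1.601 2.45
v 3.938 1.65 2.437
v 3.665 1.573 2.408
v 3.453 1.386 2.371
v 3.345 1.125 2.332
v 3.362 0.843 2.299
v 3.5 0.595 2.279
v 3.732 0.429 2.275
v 4.012 0.38 2.289
v 4.285 0.457 2.317
f 2 1 4
f 2 4 3
f 4 1 5
f 4 5 3
f 5 1 6
f 5 6 3
f 6 1 7
f 6 7 3
f 7 1 8
f 7 8 3
f 8 1 9
f 8 9 3
f 9 1 10
f 9 10 3
f 10 1 11
f 10 11 3
f 11 1 12
f 11 12 3
f 12 1 13
f 12 13 3
f 13 1 14
f 13 14 3
f 14 1 15
f 14 15 3
f 15 1 16
f 15 16 3
f 16 1 17
f 16 17 3
f 17 1 2
f 17 2 3
f 19 18 22
f 19 22 20
f 20 22 23
f 20 23 21
f 22 18 24
f 22 24 23
f 23 24 25
f 23 25 21
f 24 18 26
f 24 26 25
f 25 26 27
f 25 27 21
f 26 18 28
f 26 28 27
f 27 28 29
f 27 29 21
f 28 18 30
f 28 30 29
f 29 30 31
f 29 31 21
f 30 18 32
f 30 32 31
f 31 32 33
f 31 33 21
f 32 18 34
f 32 34 33
f 33 34 35
f 33 35 21
f 34 18 36
f 34 36 35
f 35 36 37
f 35 37 21
f 36 18 19
f 36 19 37
f 37 19 20
f 37 20 21
f 39 41 38
f 42 39 38
f 38 41 40
f 40 42 38
f 39 45 41
f 43 39 42
f 43 45 39
f 41 45 40
f 44 42 40
f 40 45 44
f 44 43 42
f 45 43 44
f 46 57 51
f 46 51 47
f 46 47 53
f 46 53 56
f 46 56 57
f 47 51 55
f 51 57 50
f 57 56 48
f 56 53 52
f 53 47 54
f 49 55 50
f 49 50 48
f 49 48 52
f 49 52 54
f 49 54 55
f 50 55 51
f 48 50 57
f 52 48 56
f 54 52 53
f 55 54 47
f 59 58 61
f 59 61 60
f 61 58 62
f 61 62 60
f 62 58 63
f 62 63 60
f 63 58 64
f 63 64 60
f 64 58 65
f 64 65 60
f 65 58 66
f 65 66 60
f 66 58 67
f 66 67 60
f 67 58 68
f 67 68 60
f 68 58 69
f 68 69 60
f 69 58 70
f 69 70 60
f 70 58 71
f 70 71 60
f 71 58 72
f 71 72 60
f 72 58 73
f 72 73 60
f 73 58 59
f 73 59 60



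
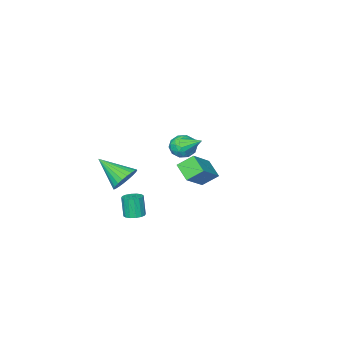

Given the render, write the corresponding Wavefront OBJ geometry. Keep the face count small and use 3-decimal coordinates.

v -2.445 -2.947 0.636
v -2.275 -3.186 1.089
v -2.815 -2.133 1.204
v -2.027 -2.994 0.975
v -1.939 -2.784 0.731
v -2.044 -2.636 0.451
v -2.302 -2.607 0.241
v -2.615 -2.708 0.182
v -2.863 -2.9 0.297
v -2.951 -3.11 0.54
v -2.846 -3.258 0.82
v -2.587 -3.287 1.03
v 3.748 -0.309 1.741
v 4.069 -0.655 1.07
v 4.212 -1.771 2.719
v 4.322 -0.497 1.186
v 4.488 -0.311 1.387
v 4.541 -0.124 1.641
v 4.473 0.035 1.91
v 4.295 0.141 2.154
v 4.034 0.179 2.335
v 3.729 0.143 2.425
v 3.427 0.038 2.411
v 3.174 -0.12 2.295
v 3.008 -0.306 2.095
v 2.955 -0.493 1.841
v 3.023 -0.652 1.571
v 3.201 -0.759 1.328
v 3.462 -0.797 1.147
v 3.767 -0.76 1.057
v -2.949 -3.102 -0.286
v -2.543 -3.3 0.36
v -3.437 -4.28 -0.34
v -3.031 -4.478 0.306
v -3.63 -3.968 0.358
v -3.329 -3.24 0.391
v -2.651 -4.34 -0.371
v -2.35 -3.612 -0.338
v -2.359 -4.065 0.308
v -2.964 -3.835 0.758
v -3.016 -3.745 -0.738
v -3.621 -3.515 -0.288
v -2.704 -3.098 0.042
v -3.276 -4.482 -0.022
v -3.629 -4.183 0.008
v -3.39 -4.299 0.388
v -3.165 -3.062 0.06
v -2.927 -3.179 0.44
v -3.566 -3.572 0.438
v -3.053 -4.401 -0.42
v -2.815 -4.518 -0.04
v -2.59 -3.281 -0.368
v -2.351 -3.397 0.012
v -2.414 -4.008 -0.418
v -2.356 -3.663 0.391
v -2.643 -4.356 0.359
v -2.42 -4.275 -0.039
v -2.243 -3.847 -0.019
v -2.712 -3.528 0.656
v -2.999 -4.221 0.624
v -3.351 -3.921 0.654
v -3.174 -3.493 0.674
v -2.604 -3.978 0.625
v -2.981 -3.359 -0.604
v -3.268 -4.052 -0.636
v -2.806 -4.087 -0.654
v -2.629 -3.659 -0.634
v -3.337 -3.224 -0.339
v -3.624 -3.917 -0.371
v -3.737 -3.733 0.039
v -3.56 -3.305 0.059
v -3.376 -3.602 -0.605
v 1.532 2.751 1.883
v 1.355 1.845 2.443
v 0.911 3.247 2.489
v 0.734 2.341 3.05
v 2.866 3.139 2.93
v 2.689 2.233 3.491
v 2.245 3.635 3.537
v 2.068 2.729 4.097
v 2.774 -0.819 -1.431
v 3.255 -0.575 -1.327
v 3.148 -0.856 -0.165
v 2.666 -1.101 -0.269
v 3.06 -0.37 -1.295
v 2.953 -0.651 -0.134
v 2.789 -0.285 -1.3
v 2.681 -0.566 -0.139
v 2.513 -0.344 -1.34
v 2.405 -0.625 -0.178
v 2.307 -0.53 -1.404
v 2.199 -0.811 -0.242
v 2.226 -0.794 -1.475
v 2.119 -1.075 -0.314
v 2.292 -1.064 -1.535
v 2.185 -1.345 -0.373
v 2.487 -1.269 -1.566
v 2.38 -1.55 -0.405
v 2.759 -1.354 -1.561
v 2.651 -1.635 -0.4
v 3.035 -1.295 -1.522
v 2.927 -1.576 -0.36
v 3.241 -1.109 -1.458
v 3.133 -1.39 -0.296
v 3.321 -0.845 -1.386
v 3.214 -1.126 -0.225
f 2 1 4
f 2 4 3
f 4 1 5
f 4 5 3
f 5 1 6
f 5 6 3
f 6 1 7
f 6 7 3
f 7 1 8
f 7 8 3
f 8 1 9
f 8 9 3
f 9 1 10
f 9 10 3
f 10 1 11
f 10 11 3
f 11 1 12
f 11 12 3
f 12 1 2
f 12 2 3
f 14 13 16
f 14 16 15
f 16 13 17
f 16 17 15
f 17 13 18
f 17 18 15
f 18 13 19
f 18 19 15
f 19 13 20
f 19 20 15
f 20 13 21
f 20 21 15
f 21 13 22
f 21 22 15
f 22 13 23
f 22 23 15
f 23 13 24
f 23 24 15
f 24 13 25
f 24 25 15
f 25 13 26
f 25 26 15
f 26 13 27
f 26 27 15
f 27 13 28
f 27 28 15
f 28 13 29
f 28 29 15
f 29 13 30
f 29 30 15
f 30 13 14
f 30 14 15
f 31 68 47
f 68 42 71
f 47 71 36
f 68 71 47
f 31 47 43
f 47 36 48
f 43 48 32
f 47 48 43
f 31 43 52
f 43 32 53
f 52 53 38
f 43 53 52
f 31 52 64
f 52 38 67
f 64 67 41
f 52 67 64
f 31 64 68
f 64 41 72
f 68 72 42
f 64 72 68
f 32 48 59
f 48 36 62
f 59 62 40
f 48 62 59
f 36 71 49
f 71 42 70
f 49 70 35
f 71 70 49
f 42 72 69
f 72 41 65
f 69 65 33
f 72 65 69
f 41 67 66
f 67 38 54
f 66 54 37
f 67 54 66
f 38 53 58
f 53 32 55
f 58 55 39
f 53 55 58
f 34 60 46
f 60 40 61
f 46 61 35
f 60 61 46
f 34 46 44
f 46 35 45
f 44 45 33
f 46 45 44
f 34 44 51
f 44 33 50
f 51 50 37
f 44 50 51
f 34 51 56
f 51 37 57
f 56 57 39
f 51 57 56
f 34 56 60
f 56 39 63
f 60 63 40
f 56 63 60
f 35 61 49
f 61 40 62
f 49 62 36
f 61 62 49
f 33 45 69
f 45 35 70
f 69 70 42
f 45 70 69
f 37 50 66
f 50 33 65
f 66 65 41
f 50 65 66
f 39 57 58
f 57 37 54
f 58 54 38
f 57 54 58
f 40 63 59
f 63 39 55
f 59 55 32
f 63 55 59
f 74 76 73
f 77 74 73
f 73 76 75
f 75 77 73
f 74 80 76
f 78 74 77
f 78 80 74
f 76 80 75
f 79 77 75
f 75 80 79
f 79 78 77
f 80 78 79
f 82 81 85
f 82 85 83
f 83 85 86
f 83 86 84
f 85 81 87
f 85 87 86
f 86 87 88
f 86 88 84
f 87 81 89
f 87 89 88
f 88 89 90
f 88 90 84
f 89 81 91
f 89 91 90
f 90 91 92
f 90 92 84
f 91 81 93
f 91 93 92
f 92 93 94
f 92 94 84
f 93 81 95
f 93 95 94
f 94 95 96
f 94 96 84
f 95 81 97
f 95 97 96
f 96 97 98
f 96 98 84
f 97 81 99
f 97 99 98
f 98 99 100
f 98 100 84
f 99 81 101
f 99 101 100
f 100 101 102
f 100 102 84
f 101 81 103
f 101 103 102
f 102 103 104
f 102 104 84
f 103 81 105
f 103 105 104
f 104 105 106
f 104 106 84
f 105 81 82
f 105 82 106
f 106 82 83
f 106 83 84



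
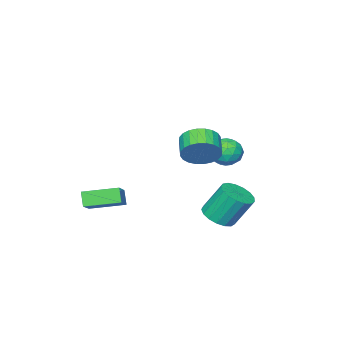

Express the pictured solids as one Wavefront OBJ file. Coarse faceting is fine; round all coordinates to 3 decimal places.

v -2.416 1.984 -0.266
v -1.664 2.401 -0.063
v -1.956 0.819 0.423
v -1.204 1.236 0.626
v -1.964 1.49 0.997
v -2.248 2.21 0.571
v -1.372 1.01 -0.211
v -1.656 1.73 -0.637
v -1.019 1.799 -0.029
v -1.385 2.096 0.718
v -2.235 1.124 -0.358
v -2.601 1.421 0.389
v -2.08 2.295 -0.225
v -1.54 0.925 0.585
v -1.987 1.075 0.803
v -1.545 1.32 0.922
v -2.424 2.183 0.148
v -1.982 2.428 0.267
v -2.158 1.892 0.89
v -1.638 0.792 0.093
v -1.196 1.037 0.212
v -2.075 1.9 -0.562
v -1.633 2.145 -0.443
v -1.462 1.328 -0.53
v -1.259 2.186 -0.086
v -0.989 1.501 0.319
v -1.087 1.368 -0.173
v -1.254 1.791 -0.423
v -1.474 2.36 0.353
v -1.204 1.675 0.758
v -1.651 1.825 0.976
v -1.818 2.248 0.726
v -1.095 2.006 0.373
v -2.416 1.545 -0.398
v -2.146 0.86 0.007
v -1.802 0.972 -0.366
v -1.969 1.395 -0.616
v -2.631 1.719 0.041
v -2.361 1.034 0.446
v -2.366 1.429 0.783
v -2.533 1.852 0.533
v -2.525 1.214 -0.013
v 2 3.666 2.027
v 2.608 3.579 2.752
v 1.947 2.848 3.219
v 1.34 2.934 2.493
v 2.389 3.854 2.873
v 1.729 3.122 3.339
v 2.112 4.099 2.865
v 1.451 3.368 3.331
v 1.817 4.279 2.729
v 1.157 3.547 3.195
v 1.55 4.365 2.487
v 0.89 3.634 2.953
v 1.352 4.345 2.174
v 0.692 3.613 2.64
v 1.253 4.221 1.839
v 0.592 3.49 2.305
v 1.267 4.013 1.533
v 0.607 3.282 1.999
v 1.393 3.752 1.301
v 0.732 3.021 1.768
v 1.611 3.478 1.181
v 0.951 2.746 1.647
v 1.889 3.232 1.189
v 1.228 2.501 1.655
v 2.183 3.053 1.325
v 1.523 2.321 1.791
v 2.45 2.966 1.567
v 1.79 2.235 2.033
v 2.648 2.987 1.88
v 1.988 2.255 2.346
v 2.748 3.11 2.215
v 2.087 2.379 2.681
v 2.733 3.318 2.521
v 2.073 2.587 2.987
v 2.628 -0.573 -2.553
v 2.383 -0.974 -1.821
v 3.894 0.436 -1.578
v 3.649 0.035 -0.845
v 3.851 -1.835 -2.835
v 3.606 -2.236 -2.102
v 5.117 -0.826 -1.859
v 4.872 -1.227 -1.127
v 0.505 3.332 -2.638
v 1.314 3.161 -2.281
v 0.784 3.897 -0.726
v -0.025 4.068 -1.082
v 1.357 3.554 -2.452
v 0.827 4.29 -0.897
v 1.205 3.896 -2.666
v 0.676 4.632 -1.111
v 0.893 4.109 -2.873
v 0.363 4.845 -1.318
v 0.492 4.144 -3.026
v -0.038 4.88 -1.471
v 0.094 3.993 -3.09
v -0.436 4.728 -1.535
v -0.21 3.69 -3.05
v -0.74 4.426 -1.495
v -0.35 3.306 -2.916
v -0.88 4.041 -1.361
v -0.295 2.927 -2.718
v -0.825 3.663 -1.163
v -0.056 2.641 -2.502
v -0.586 3.377 -0.947
v 0.311 2.514 -2.316
v -0.218 3.25 -0.761
v 0.723 2.574 -2.204
v 0.193 3.31 -0.649
v 1.085 2.808 -2.192
v 0.555 3.543 -0.637
f 1 38 17
f 38 12 41
f 17 41 6
f 38 41 17
f 1 17 13
f 17 6 18
f 13 18 2
f 17 18 13
f 1 13 22
f 13 2 23
f 22 23 8
f 13 23 22
f 1 22 34
f 22 8 37
f 34 37 11
f 22 37 34
f 1 34 38
f 34 11 42
f 38 42 12
f 34 42 38
f 2 18 29
f 18 6 32
f 29 32 10
f 18 32 29
f 6 41 19
f 41 12 40
f 19 40 5
f 41 40 19
f 12 42 39
f 42 11 35
f 39 35 3
f 42 35 39
f 11 37 36
f 37 8 24
f 36 24 7
f 37 24 36
f 8 23 28
f 23 2 25
f 28 25 9
f 23 25 28
f 4 30 16
f 30 10 31
f 16 31 5
f 30 31 16
f 4 16 14
f 16 5 15
f 14 15 3
f 16 15 14
f 4 14 21
f 14 3 20
f 21 20 7
f 14 20 21
f 4 21 26
f 21 7 27
f 26 27 9
f 21 27 26
f 4 26 30
f 26 9 33
f 30 33 10
f 26 33 30
f 5 31 19
f 31 10 32
f 19 32 6
f 31 32 19
f 3 15 39
f 15 5 40
f 39 40 12
f 15 40 39
f 7 20 36
f 20 3 35
f 36 35 11
f 20 35 36
f 9 27 28
f 27 7 24
f 28 24 8
f 27 24 28
f 10 33 29
f 33 9 25
f 29 25 2
f 33 25 29
f 44 43 47
f 44 47 45
f 45 47 48
f 45 48 46
f 47 43 49
f 47 49 48
f 48 49 50
f 48 50 46
f 49 43 51
f 49 51 50
f 50 51 52
f 50 52 46
f 51 43 53
f 51 53 52
f 52 53 54
f 52 54 46
f 53 43 55
f 53 55 54
f 54 55 56
f 54 56 46
f 55 43 57
f 55 57 56
f 56 57 58
f 56 58 46
f 57 43 59
f 57 59 58
f 58 59 60
f 58 60 46
f 59 43 61
f 59 61 60
f 60 61 62
f 60 62 46
f 61 43 63
f 61 63 62
f 62 63 64
f 62 64 46
f 63 43 65
f 63 65 64
f 64 65 66
f 64 66 46
f 65 43 67
f 65 67 66
f 66 67 68
f 66 68 46
f 67 43 69
f 67 69 68
f 68 69 70
f 68 70 46
f 69 43 71
f 69 71 70
f 70 71 72
f 70 72 46
f 71 43 73
f 71 73 72
f 72 73 74
f 72 74 46
f 73 43 75
f 73 75 74
f 74 75 76
f 74 76 46
f 75 43 44
f 75 44 76
f 76 44 45
f 76 45 46
f 78 80 77
f 81 78 77
f 77 80 79
f 79 81 77
f 78 84 80
f 82 78 81
f 82 84 78
f 80 84 79
f 83 81 79
f 79 84 83
f 83 82 81
f 84 82 83
f 86 85 89
f 86 89 87
f 87 89 90
f 87 90 88
f 89 85 91
f 89 91 90
f 90 91 92
f 90 92 88
f 91 85 93
f 91 93 92
f 92 93 94
f 92 94 88
f 93 85 95
f 93 95 94
f 94 95 96
f 94 96 88
f 95 85 97
f 95 97 96
f 96 97 98
f 96 98 88
f 97 85 99
f 97 99 98
f 98 99 100
f 98 100 88
f 99 85 101
f 99 101 100
f 100 101 102
f 100 102 88
f 101 85 103
f 101 103 102
f 102 103 104
f 102 104 88
f 103 85 105
f 103 105 104
f 104 105 106
f 104 106 88
f 105 85 107
f 105 107 106
f 106 107 108
f 106 108 88
f 107 85 109
f 107 109 108
f 108 109 110
f 108 110 88
f 109 85 111
f 109 111 110
f 110 111 112
f 110 112 88
f 111 85 86
f 111 86 112
f 112 86 87
f 112 87 88



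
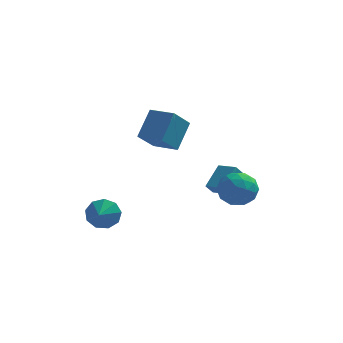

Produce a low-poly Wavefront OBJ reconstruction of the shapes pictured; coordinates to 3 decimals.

v -3.598 -3.073 -3.936
v -3.268 -3.479 -4.788
v -3.682 -4.047 -3.504
v -2.741 -3.342 -4.375
v -2.614 -3.078 -3.757
v -2.948 -2.812 -3.222
v -3.585 -2.668 -3.022
v -4.229 -2.713 -3.249
v -4.577 -2.926 -3.798
v -4.467 -3.208 -4.412
v -3.95 -3.426 -4.803
v 2.418 1.266 -3.941
v 3.025 2.549 -2.917
v 1.389 1.975 -4.218
v 1.996 3.258 -3.194
v 2.804 1.582 -4.566
v 3.411 2.865 -3.542
v 1.775 2.291 -4.843
v 2.382 3.574 -3.819
v -2.345 1.638 -0.339
v -1.799 2.925 1.16
v -1.595 2.776 -1.589
v -1.049 4.064 -0.09
v -0.911 0.856 -0.19
v -0.365 2.144 1.309
v -0.161 1.995 -1.44
v 0.385 3.282 0.059
v 2.372 0.144 -3.121
v 3.38 0.457 -3.71
v 3.3 -1.397 -2.35
v 4.308 -1.084 -2.939
v 3.902 -0.398 -2.029
v 3.329 0.554 -2.506
v 3.351 -1.494 -3.554
v 2.778 -0.542 -4.031
v 3.986 -0.555 -3.978
v 4.326 0.122 -3.036
v 2.354 -1.062 -3.024
v 2.694 -0.385 -2.082
v 2.794 0.435 -3.483
v 3.886 -1.375 -2.577
v 3.647 -0.973 -2.042
v 4.24 -0.788 -2.389
v 2.764 0.492 -2.775
v 3.357 0.676 -3.122
v 3.664 0.174 -2.134
v 3.323 -1.616 -2.938
v 3.916 -1.432 -3.285
v 2.44 -0.152 -3.671
v 3.033 0.033 -4.018
v 3.016 -1.114 -3.926
v 3.743 0.025 -3.987
v 4.289 -0.881 -3.534
v 3.726 -1.122 -3.895
v 3.389 -0.562 -4.175
v 3.943 0.422 -3.433
v 4.489 -0.483 -2.98
v 4.25 -0.08 -2.445
v 3.913 0.479 -2.725
v 4.299 -0.172 -3.59
v 2.191 -0.457 -3.08
v 2.737 -1.362 -2.627
v 2.767 -1.419 -3.335
v 2.43 -0.86 -3.615
v 2.391 -0.059 -2.526
v 2.937 -0.965 -2.073
v 3.291 -0.378 -1.885
v 2.954 0.182 -2.165
v 2.381 -0.768 -2.47
f 2 1 4
f 2 4 3
f 4 1 5
f 4 5 3
f 5 1 6
f 5 6 3
f 6 1 7
f 6 7 3
f 7 1 8
f 7 8 3
f 8 1 9
f 8 9 3
f 9 1 10
f 9 10 3
f 10 1 11
f 10 11 3
f 11 1 2
f 11 2 3
f 13 15 12
f 16 13 12
f 12 15 14
f 14 16 12
f 13 19 15
f 17 13 16
f 17 19 13
f 15 19 14
f 18 16 14
f 14 19 18
f 18 17 16
f 19 17 18
f 21 23 20
f 24 21 20
f 20 23 22
f 22 24 20
f 21 27 23
f 25 21 24
f 25 27 21
f 23 27 22
f 26 24 22
f 22 27 26
f 26 25 24
f 27 25 26
f 28 65 44
f 65 39 68
f 44 68 33
f 65 68 44
f 28 44 40
f 44 33 45
f 40 45 29
f 44 45 40
f 28 40 49
f 40 29 50
f 49 50 35
f 40 50 49
f 28 49 61
f 49 35 64
f 61 64 38
f 49 64 61
f 28 61 65
f 61 38 69
f 65 69 39
f 61 69 65
f 29 45 56
f 45 33 59
f 56 59 37
f 45 59 56
f 33 68 46
f 68 39 67
f 46 67 32
f 68 67 46
f 39 69 66
f 69 38 62
f 66 62 30
f 69 62 66
f 38 64 63
f 64 35 51
f 63 51 34
f 64 51 63
f 35 50 55
f 50 29 52
f 55 52 36
f 50 52 55
f 31 57 43
f 57 37 58
f 43 58 32
f 57 58 43
f 31 43 41
f 43 32 42
f 41 42 30
f 43 42 41
f 31 41 48
f 41 30 47
f 48 47 34
f 41 47 48
f 31 48 53
f 48 34 54
f 53 54 36
f 48 54 53
f 31 53 57
f 53 36 60
f 57 60 37
f 53 60 57
f 32 58 46
f 58 37 59
f 46 59 33
f 58 59 46
f 30 42 66
f 42 32 67
f 66 67 39
f 42 67 66
f 34 47 63
f 47 30 62
f 63 62 38
f 47 62 63
f 36 54 55
f 54 34 51
f 55 51 35
f 54 51 55
f 37 60 56
f 60 36 52
f 56 52 29
f 60 52 56



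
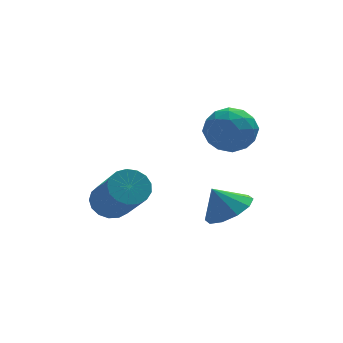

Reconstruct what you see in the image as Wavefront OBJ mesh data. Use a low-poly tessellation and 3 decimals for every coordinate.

v 0.854 4.039 1.27
v 1.239 4.641 1.807
v 1.801 3.039 1.713
v 2.186 3.641 2.25
v 1.363 3.342 2.431
v 0.778 3.96 2.157
v 2.262 3.72 1.363
v 1.677 4.338 1.089
v 2.109 4.444 1.864
v 1.554 4.211 2.524
v 1.486 3.469 0.996
v 0.931 3.236 1.656
v 0.964 4.428 1.5
v 2.076 3.252 2.02
v 1.593 3.077 2.127
v 1.819 3.431 2.442
v 0.693 4.027 1.706
v 0.919 4.381 2.021
v 0.992 3.618 2.388
v 2.121 3.299 1.499
v 2.347 3.653 1.814
v 1.221 4.249 1.078
v 1.447 4.603 1.393
v 2.048 4.062 1.132
v 1.701 4.666 1.849
v 2.258 4.078 2.109
v 2.302 4.124 1.588
v 1.958 4.487 1.427
v 1.375 4.529 2.237
v 1.931 3.941 2.497
v 1.448 3.765 2.604
v 1.104 4.128 2.443
v 1.886 4.413 2.27
v 1.109 3.739 1.023
v 1.665 3.151 1.283
v 1.936 3.552 1.077
v 1.592 3.915 0.916
v 0.782 3.602 1.411
v 1.339 3.014 1.671
v 1.082 3.193 2.093
v 0.738 3.556 1.932
v 1.154 3.267 1.25
v 1.36 3.297 -1.359
v 2.073 3.167 -0.915
v 0.86 3.483 -0.501
v 2.05 3.677 -1.039
v 1.763 4.042 -1.285
v 1.322 4.122 -1.559
v 0.896 3.888 -1.757
v 0.647 3.428 -1.803
v 0.67 2.918 -1.679
v 0.956 2.553 -1.433
v 1.397 2.472 -1.159
v 1.824 2.706 -0.961
v -1.98 4.689 -1.335
v -1.657 5.144 -0.929
v -1.357 3.726 0.421
v -1.68 3.271 0.015
v -1.973 5.165 -0.836
v -1.673 3.748 0.514
v -2.29 5.078 -0.857
v -1.991 3.66 0.492
v -2.537 4.901 -0.988
v -2.238 3.484 0.362
v -2.656 4.676 -1.198
v -2.356 3.259 0.152
v -2.62 4.454 -1.44
v -2.32 3.036 -0.09
v -2.437 4.285 -1.657
v -2.138 2.868 -0.307
v -2.15 4.209 -1.801
v -1.85 2.792 -0.451
v -1.823 4.243 -1.838
v -1.524 2.825 -0.488
v -1.533 4.379 -1.759
v -1.233 2.961 -0.41
v -1.345 4.586 -1.584
v -1.045 3.168 -0.234
v -1.302 4.816 -1.351
v -1.002 3.399 -0.002
v -1.414 5.018 -1.115
v -1.115 3.6 0.235
f 1 38 17
f 38 12 41
f 17 41 6
f 38 41 17
f 1 17 13
f 17 6 18
f 13 18 2
f 17 18 13
f 1 13 22
f 13 2 23
f 22 23 8
f 13 23 22
f 1 22 34
f 22 8 37
f 34 37 11
f 22 37 34
f 1 34 38
f 34 11 42
f 38 42 12
f 34 42 38
f 2 18 29
f 18 6 32
f 29 32 10
f 18 32 29
f 6 41 19
f 41 12 40
f 19 40 5
f 41 40 19
f 12 42 39
f 42 11 35
f 39 35 3
f 42 35 39
f 11 37 36
f 37 8 24
f 36 24 7
f 37 24 36
f 8 23 28
f 23 2 25
f 28 25 9
f 23 25 28
f 4 30 16
f 30 10 31
f 16 31 5
f 30 31 16
f 4 16 14
f 16 5 15
f 14 15 3
f 16 15 14
f 4 14 21
f 14 3 20
f 21 20 7
f 14 20 21
f 4 21 26
f 21 7 27
f 26 27 9
f 21 27 26
f 4 26 30
f 26 9 33
f 30 33 10
f 26 33 30
f 5 31 19
f 31 10 32
f 19 32 6
f 31 32 19
f 3 15 39
f 15 5 40
f 39 40 12
f 15 40 39
f 7 20 36
f 20 3 35
f 36 35 11
f 20 35 36
f 9 27 28
f 27 7 24
f 28 24 8
f 27 24 28
f 10 33 29
f 33 9 25
f 29 25 2
f 33 25 29
f 44 43 46
f 44 46 45
f 46 43 47
f 46 47 45
f 47 43 48
f 47 48 45
f 48 43 49
f 48 49 45
f 49 43 50
f 49 50 45
f 50 43 51
f 50 51 45
f 51 43 52
f 51 52 45
f 52 43 53
f 52 53 45
f 53 43 54
f 53 54 45
f 54 43 44
f 54 44 45
f 56 55 59
f 56 59 57
f 57 59 60
f 57 60 58
f 59 55 61
f 59 61 60
f 60 61 62
f 60 62 58
f 61 55 63
f 61 63 62
f 62 63 64
f 62 64 58
f 63 55 65
f 63 65 64
f 64 65 66
f 64 66 58
f 65 55 67
f 65 67 66
f 66 67 68
f 66 68 58
f 67 55 69
f 67 69 68
f 68 69 70
f 68 70 58
f 69 55 71
f 69 71 70
f 70 71 72
f 70 72 58
f 71 55 73
f 71 73 72
f 72 73 74
f 72 74 58
f 73 55 75
f 73 75 74
f 74 75 76
f 74 76 58
f 75 55 77
f 75 77 76
f 76 77 78
f 76 78 58
f 77 55 79
f 77 79 78
f 78 79 80
f 78 80 58
f 79 55 81
f 79 81 80
f 80 81 82
f 80 82 58
f 81 55 56
f 81 56 82
f 82 56 57
f 82 57 58



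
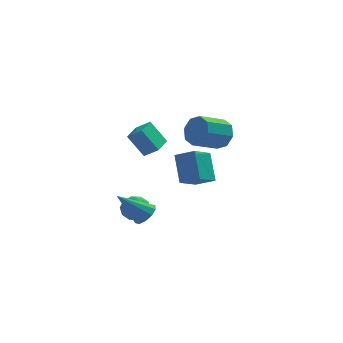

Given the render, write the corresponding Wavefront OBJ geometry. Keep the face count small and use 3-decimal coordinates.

v -2.746 -1.076 -2.066
v -2.217 -0.48 -1.87
v -2.403 -1.74 -0.97
v -1.874 -1.144 -0.774
v -2.681 -1.003 -0.742
v -2.893 -0.592 -1.42
v -1.727 -1.628 -1.42
v -1.939 -1.217 -2.098
v -1.587 -0.821 -1.471
v -2.177 -0.435 -1.052
v -2.443 -1.785 -1.788
v -3.033 -1.399 -1.369
v -2.512 -0.719 -2.064
v -2.108 -1.501 -0.776
v -2.583 -1.418 -0.757
v -2.272 -1.067 -0.642
v -2.909 -0.785 -1.8
v -2.598 -0.435 -1.684
v -2.871 -0.743 -1.022
v -2.022 -1.785 -1.156
v -1.711 -1.435 -1.04
v -2.348 -1.153 -2.198
v -2.037 -0.802 -2.083
v -1.749 -1.477 -1.818
v -1.831 -0.57 -1.715
v -1.629 -0.96 -1.07
v -1.542 -1.244 -1.45
v -1.667 -1.003 -1.848
v -2.178 -0.343 -1.468
v -1.976 -0.734 -0.824
v -2.45 -0.65 -0.806
v -2.575 -0.409 -1.204
v -1.807 -0.543 -1.234
v -2.644 -1.486 -2.016
v -2.442 -1.877 -1.372
v -2.045 -1.811 -1.636
v -2.17 -1.57 -2.034
v -2.991 -1.26 -1.77
v -2.789 -1.65 -1.125
v -2.953 -1.217 -0.992
v -3.078 -0.976 -1.39
v -2.813 -1.677 -1.606
v -2.384 2.819 1.68
v -1.651 2.496 2.261
v -1.825 4.048 1.658
v -1.091 3.724 2.239
v -1.549 2.416 0.401
v -0.815 2.092 0.982
v -0.989 3.644 0.379
v -0.256 3.321 0.96
v -1.939 -2.693 -0.929
v -1.458 -2.973 -0.442
v -3.341 -2.667 0.469
v -1.43 -2.517 -0.422
v -1.596 -2.128 -0.595
v -1.893 -1.955 -0.897
v -2.208 -2.063 -1.21
v -2.42 -2.412 -1.416
v -2.448 -2.868 -1.436
v -2.282 -3.257 -1.263
v -1.985 -3.43 -0.961
v -1.67 -3.322 -0.648
v -0.186 -2.34 1.031
v -0.322 -1.184 2.378
v 0.718 -1.369 0.289
v 0.582 -0.213 1.636
v 0.758 -2.827 1.544
v 0.622 -1.671 2.891
v 1.662 -1.856 0.802
v 1.526 -0.7 2.149
v 2.727 4.337 0.765
v 3.282 4.067 1.539
v 1.867 3.313 2.29
v 1.313 3.583 1.515
v 2.968 4.75 1.632
v 1.553 3.996 2.382
v 2.512 5.191 1.216
v 1.098 4.438 1.967
v 2.183 5.132 0.537
v 0.768 4.378 1.288
v 2.173 4.607 -0.01
v 0.758 3.853 0.741
v 2.487 3.924 -0.102
v 1.072 3.17 0.648
v 2.942 3.482 0.313
v 1.528 2.729 1.064
v 3.272 3.542 0.992
v 1.857 2.788 1.743
f 1 38 17
f 38 12 41
f 17 41 6
f 38 41 17
f 1 17 13
f 17 6 18
f 13 18 2
f 17 18 13
f 1 13 22
f 13 2 23
f 22 23 8
f 13 23 22
f 1 22 34
f 22 8 37
f 34 37 11
f 22 37 34
f 1 34 38
f 34 11 42
f 38 42 12
f 34 42 38
f 2 18 29
f 18 6 32
f 29 32 10
f 18 32 29
f 6 41 19
f 41 12 40
f 19 40 5
f 41 40 19
f 12 42 39
f 42 11 35
f 39 35 3
f 42 35 39
f 11 37 36
f 37 8 24
f 36 24 7
f 37 24 36
f 8 23 28
f 23 2 25
f 28 25 9
f 23 25 28
f 4 30 16
f 30 10 31
f 16 31 5
f 30 31 16
f 4 16 14
f 16 5 15
f 14 15 3
f 16 15 14
f 4 14 21
f 14 3 20
f 21 20 7
f 14 20 21
f 4 21 26
f 21 7 27
f 26 27 9
f 21 27 26
f 4 26 30
f 26 9 33
f 30 33 10
f 26 33 30
f 5 31 19
f 31 10 32
f 19 32 6
f 31 32 19
f 3 15 39
f 15 5 40
f 39 40 12
f 15 40 39
f 7 20 36
f 20 3 35
f 36 35 11
f 20 35 36
f 9 27 28
f 27 7 24
f 28 24 8
f 27 24 28
f 10 33 29
f 33 9 25
f 29 25 2
f 33 25 29
f 44 46 43
f 47 44 43
f 43 46 45
f 45 47 43
f 44 50 46
f 48 44 47
f 48 50 44
f 46 50 45
f 49 47 45
f 45 50 49
f 49 48 47
f 50 48 49
f 52 51 54
f 52 54 53
f 54 51 55
f 54 55 53
f 55 51 56
f 55 56 53
f 56 51 57
f 56 57 53
f 57 51 58
f 57 58 53
f 58 51 59
f 58 59 53
f 59 51 60
f 59 60 53
f 60 51 61
f 60 61 53
f 61 51 62
f 61 62 53
f 62 51 52
f 62 52 53
f 64 66 63
f 67 64 63
f 63 66 65
f 65 67 63
f 64 70 66
f 68 64 67
f 68 70 64
f 66 70 65
f 69 67 65
f 65 70 69
f 69 68 67
f 70 68 69
f 72 71 75
f 72 75 73
f 73 75 76
f 73 76 74
f 75 71 77
f 75 77 76
f 76 77 78
f 76 78 74
f 77 71 79
f 77 79 78
f 78 79 80
f 78 80 74
f 79 71 81
f 79 81 80
f 80 81 82
f 80 82 74
f 81 71 83
f 81 83 82
f 82 83 84
f 82 84 74
f 83 71 85
f 83 85 84
f 84 85 86
f 84 86 74
f 85 71 87
f 85 87 86
f 86 87 88
f 86 88 74
f 87 71 72
f 87 72 88
f 88 72 73
f 88 73 74



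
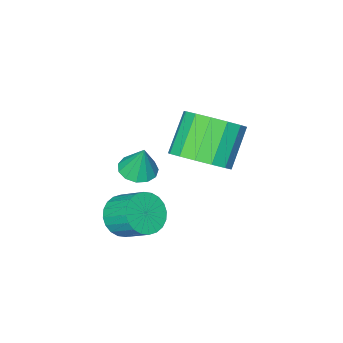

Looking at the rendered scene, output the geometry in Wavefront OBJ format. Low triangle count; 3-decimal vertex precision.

v 0.119 -1.885 1.771
v 0.759 -1.734 1.714
v 0.141 -1.535 2.929
v 0.571 -1.426 1.624
v 0.239 -1.264 1.581
v -0.131 -1.299 1.599
v -0.421 -1.52 1.671
v -0.54 -1.857 1.775
v -0.449 -2.203 1.877
v -0.178 -2.448 1.946
v 0.188 -2.514 1.96
v 0.532 -2.38 1.913
v 0.745 -2.089 1.821
v -2.64 -2.093 0.54
v -1.812 -2.63 1.025
v -2.892 -3.104 2.345
v -3.72 -2.567 1.86
v -1.787 -2.101 1.235
v -2.867 -2.575 2.555
v -1.991 -1.57 1.258
v -3.072 -2.044 2.578
v -2.369 -1.179 1.089
v -3.45 -1.653 2.409
v -2.82 -1.033 0.773
v -3.9 -1.507 2.093
v -3.222 -1.171 0.394
v -4.302 -1.645 1.714
v -3.468 -1.556 0.055
v -4.548 -2.03 1.375
v -3.493 -2.085 -0.155
v -4.573 -2.559 1.165
v -3.288 -2.616 -0.178
v -4.369 -3.09 1.142
v -2.91 -3.007 -0.009
v -3.991 -3.481 1.311
v -2.46 -3.153 0.307
v -3.54 -3.627 1.627
v -2.058 -3.015 0.686
v -3.138 -3.489 2.006
v 0.098 -2.713 -1.192
v 0.847 -2.436 -1.417
v 0.691 -1.429 -0.692
v -0.058 -1.707 -0.468
v 0.659 -2.301 -1.644
v 0.503 -1.295 -0.92
v 0.386 -2.23 -1.802
v 0.23 -1.223 -1.078
v 0.069 -2.232 -1.868
v -0.087 -1.225 -1.143
v -0.244 -2.307 -1.83
v -0.4 -1.301 -1.106
v -0.504 -2.445 -1.696
v -0.661 -1.438 -0.971
v -0.673 -2.623 -1.485
v -0.83 -1.616 -0.76
v -0.725 -2.815 -1.229
v -0.881 -1.808 -0.505
v -0.651 -2.991 -0.968
v -0.807 -1.984 -0.243
v -0.463 -3.125 -0.74
v -0.619 -2.119 -0.016
v -0.19 -3.197 -0.582
v -0.346 -2.19 0.142
v 0.127 -3.195 -0.517
v -0.029 -2.188 0.208
v 0.44 -3.119 -0.554
v 0.284 -2.113 0.17
v 0.701 -2.982 -0.689
v 0.544 -1.975 0.036
v 0.87 -2.804 -0.9
v 0.713 -1.797 -0.175
v 0.921 -2.612 -1.155
v 0.765 -1.605 -0.431
f 2 1 4
f 2 4 3
f 4 1 5
f 4 5 3
f 5 1 6
f 5 6 3
f 6 1 7
f 6 7 3
f 7 1 8
f 7 8 3
f 8 1 9
f 8 9 3
f 9 1 10
f 9 10 3
f 10 1 11
f 10 11 3
f 11 1 12
f 11 12 3
f 12 1 13
f 12 13 3
f 13 1 2
f 13 2 3
f 15 14 18
f 15 18 16
f 16 18 19
f 16 19 17
f 18 14 20
f 18 20 19
f 19 20 21
f 19 21 17
f 20 14 22
f 20 22 21
f 21 22 23
f 21 23 17
f 22 14 24
f 22 24 23
f 23 24 25
f 23 25 17
f 24 14 26
f 24 26 25
f 25 26 27
f 25 27 17
f 26 14 28
f 26 28 27
f 27 28 29
f 27 29 17
f 28 14 30
f 28 30 29
f 29 30 31
f 29 31 17
f 30 14 32
f 30 32 31
f 31 32 33
f 31 33 17
f 32 14 34
f 32 34 33
f 33 34 35
f 33 35 17
f 34 14 36
f 34 36 35
f 35 36 37
f 35 37 17
f 36 14 38
f 36 38 37
f 37 38 39
f 37 39 17
f 38 14 15
f 38 15 39
f 39 15 16
f 39 16 17
f 41 40 44
f 41 44 42
f 42 44 45
f 42 45 43
f 44 40 46
f 44 46 45
f 45 46 47
f 45 47 43
f 46 40 48
f 46 48 47
f 47 48 49
f 47 49 43
f 48 40 50
f 48 50 49
f 49 50 51
f 49 51 43
f 50 40 52
f 50 52 51
f 51 52 53
f 51 53 43
f 52 40 54
f 52 54 53
f 53 54 55
f 53 55 43
f 54 40 56
f 54 56 55
f 55 56 57
f 55 57 43
f 56 40 58
f 56 58 57
f 57 58 59
f 57 59 43
f 58 40 60
f 58 60 59
f 59 60 61
f 59 61 43
f 60 40 62
f 60 62 61
f 61 62 63
f 61 63 43
f 62 40 64
f 62 64 63
f 63 64 65
f 63 65 43
f 64 40 66
f 64 66 65
f 65 66 67
f 65 67 43
f 66 40 68
f 66 68 67
f 67 68 69
f 67 69 43
f 68 40 70
f 68 70 69
f 69 70 71
f 69 71 43
f 70 40 72
f 70 72 71
f 71 72 73
f 71 73 43
f 72 40 41
f 72 41 73
f 73 41 42
f 73 42 43



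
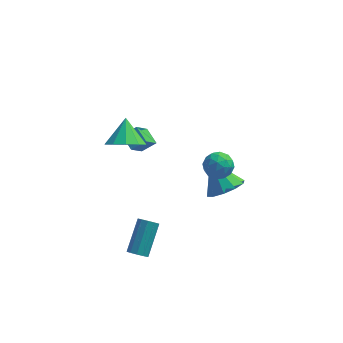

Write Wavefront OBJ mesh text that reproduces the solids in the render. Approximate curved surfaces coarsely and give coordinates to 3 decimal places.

v 1.629 1.329 -3.185
v 2.52 1.275 -2.595
v 0.751 2.231 -1.775
v 2.539 1.837 -2.943
v 2.211 2.206 -3.383
v 1.66 2.239 -3.747
v 1.098 1.925 -3.897
v 0.738 1.384 -3.775
v 0.719 0.822 -3.427
v 1.048 0.453 -2.987
v 1.599 0.42 -2.623
v 2.161 0.734 -2.473
v -3.84 3.165 -1.026
v -3.106 3.431 -0.521
v -3.41 4.159 -2.176
v -2.676 4.425 -1.671
v -3.284 2.435 -1.449
v -2.55 2.701 -0.944
v -2.854 3.429 -2.599
v -2.12 3.695 -2.094
v -2.426 -2.979 -4.426
v -1.894 -3.177 -4.373
v -1.483 -1.74 -3.121
v -2.014 -1.541 -3.174
v -1.898 -2.945 -4.638
v -1.486 -1.508 -3.386
v -2.103 -2.726 -4.822
v -1.692 -1.289 -3.57
v -2.432 -2.603 -4.855
v -2.02 -1.166 -3.603
v -2.758 -2.624 -4.724
v -2.347 -1.187 -3.472
v -2.957 -2.78 -4.479
v -2.546 -1.343 -3.227
v -2.954 -3.012 -4.214
v -2.542 -1.575 -2.962
v -2.748 -3.231 -4.03
v -2.337 -1.794 -2.778
v -2.42 -3.354 -3.997
v -2.008 -1.917 -2.745
v -2.093 -3.333 -4.128
v -1.682 -1.896 -2.876
v 0.533 -0.135 0.415
v 1.02 0.357 -0.044
v 1.62 -0.757 0.904
v 2.107 -0.265 0.445
v 1.683 0.051 1.085
v 1.011 0.435 0.783
v 1.629 -0.835 0.077
v 0.957 -0.451 -0.225
v 1.698 -0.076 -0.253
v 1.731 0.472 0.371
v 0.909 -0.872 0.489
v 0.942 -0.324 1.113
v 0.681 0.165 0.143
v 1.959 -0.565 0.717
v 1.709 -0.38 1.093
v 1.996 -0.09 0.824
v 0.676 0.212 0.629
v 0.962 0.501 0.359
v 1.352 0.321 1.023
v 1.678 -0.901 0.501
v 1.964 -0.612 0.231
v 0.644 -0.31 0.036
v 0.931 -0.02 -0.233
v 1.288 -0.721 -0.163
v 1.366 0.2 -0.25
v 2.005 -0.165 0.037
v 1.724 -0.501 -0.179
v 1.329 -0.275 -0.356
v 1.385 0.522 0.117
v 2.024 0.157 0.404
v 1.775 0.343 0.78
v 1.38 0.569 0.603
v 1.784 0.268 -0.006
v 0.616 -0.557 0.456
v 1.255 -0.922 0.743
v 1.26 -0.969 0.257
v 0.865 -0.743 0.08
v 0.635 -0.235 0.823
v 1.274 -0.6 1.11
v 1.311 -0.125 1.216
v 0.916 0.101 1.039
v 0.856 -0.668 0.866
v -3.166 -0.86 2.455
v -2.653 -0.213 1.807
v -3.254 0.24 3.485
v -3.288 -0.153 1.689
v -3.876 -0.363 1.863
v -4.194 -0.763 2.263
v -4.119 -1.2 2.737
v -3.68 -1.508 3.103
v -3.045 -1.568 3.221
v -2.456 -1.358 3.047
v -2.138 -0.958 2.647
v -2.214 -0.521 2.173
f 2 1 4
f 2 4 3
f 4 1 5
f 4 5 3
f 5 1 6
f 5 6 3
f 6 1 7
f 6 7 3
f 7 1 8
f 7 8 3
f 8 1 9
f 8 9 3
f 9 1 10
f 9 10 3
f 10 1 11
f 10 11 3
f 11 1 12
f 11 12 3
f 12 1 2
f 12 2 3
f 14 16 13
f 17 14 13
f 13 16 15
f 15 17 13
f 14 20 16
f 18 14 17
f 18 20 14
f 16 20 15
f 19 17 15
f 15 20 19
f 19 18 17
f 20 18 19
f 22 21 25
f 22 25 23
f 23 25 26
f 23 26 24
f 25 21 27
f 25 27 26
f 26 27 28
f 26 28 24
f 27 21 29
f 27 29 28
f 28 29 30
f 28 30 24
f 29 21 31
f 29 31 30
f 30 31 32
f 30 32 24
f 31 21 33
f 31 33 32
f 32 33 34
f 32 34 24
f 33 21 35
f 33 35 34
f 34 35 36
f 34 36 24
f 35 21 37
f 35 37 36
f 36 37 38
f 36 38 24
f 37 21 39
f 37 39 38
f 38 39 40
f 38 40 24
f 39 21 41
f 39 41 40
f 40 41 42
f 40 42 24
f 41 21 22
f 41 22 42
f 42 22 23
f 42 23 24
f 43 80 59
f 80 54 83
f 59 83 48
f 80 83 59
f 43 59 55
f 59 48 60
f 55 60 44
f 59 60 55
f 43 55 64
f 55 44 65
f 64 65 50
f 55 65 64
f 43 64 76
f 64 50 79
f 76 79 53
f 64 79 76
f 43 76 80
f 76 53 84
f 80 84 54
f 76 84 80
f 44 60 71
f 60 48 74
f 71 74 52
f 60 74 71
f 48 83 61
f 83 54 82
f 61 82 47
f 83 82 61
f 54 84 81
f 84 53 77
f 81 77 45
f 84 77 81
f 53 79 78
f 79 50 66
f 78 66 49
f 79 66 78
f 50 65 70
f 65 44 67
f 70 67 51
f 65 67 70
f 46 72 58
f 72 52 73
f 58 73 47
f 72 73 58
f 46 58 56
f 58 47 57
f 56 57 45
f 58 57 56
f 46 56 63
f 56 45 62
f 63 62 49
f 56 62 63
f 46 63 68
f 63 49 69
f 68 69 51
f 63 69 68
f 46 68 72
f 68 51 75
f 72 75 52
f 68 75 72
f 47 73 61
f 73 52 74
f 61 74 48
f 73 74 61
f 45 57 81
f 57 47 82
f 81 82 54
f 57 82 81
f 49 62 78
f 62 45 77
f 78 77 53
f 62 77 78
f 51 69 70
f 69 49 66
f 70 66 50
f 69 66 70
f 52 75 71
f 75 51 67
f 71 67 44
f 75 67 71
f 86 85 88
f 86 88 87
f 88 85 89
f 88 89 87
f 89 85 90
f 89 90 87
f 90 85 91
f 90 91 87
f 91 85 92
f 91 92 87
f 92 85 93
f 92 93 87
f 93 85 94
f 93 94 87
f 94 85 95
f 94 95 87
f 95 85 96
f 95 96 87
f 96 85 86
f 96 86 87



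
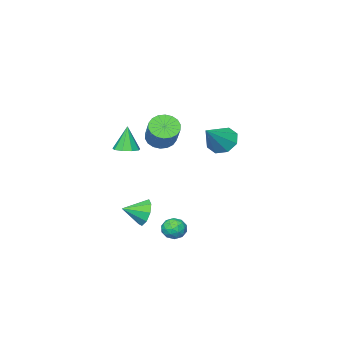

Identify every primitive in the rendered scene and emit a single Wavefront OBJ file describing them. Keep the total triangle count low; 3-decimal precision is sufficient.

v 1.352 1.858 -3.667
v 1.902 1.574 -3.195
v 0.858 0.706 -3.785
v 1.408 0.422 -3.313
v 0.856 0.892 -3.03
v 1.162 1.604 -2.957
v 1.598 0.676 -4.023
v 1.904 1.388 -3.95
v 2.054 0.843 -3.415
v 1.595 0.977 -2.801
v 1.165 1.303 -4.179
v 0.706 1.437 -3.565
v 1.67 1.817 -3.421
v 1.09 0.463 -3.559
v 0.766 0.739 -3.393
v 1.088 0.572 -3.115
v 1.235 1.835 -3.281
v 1.558 1.668 -3.003
v 0.944 1.267 -2.906
v 1.202 0.612 -3.977
v 1.525 0.445 -3.699
v 1.672 1.708 -3.865
v 1.994 1.541 -3.587
v 1.816 1.013 -4.074
v 2.083 1.221 -3.273
v 1.792 0.544 -3.342
v 1.904 0.693 -3.759
v 2.084 1.111 -3.717
v 1.813 1.299 -2.912
v 1.523 0.622 -2.981
v 1.199 0.899 -2.814
v 1.378 1.317 -2.772
v 1.903 0.87 -3.041
v 1.237 1.658 -3.999
v 0.947 0.981 -4.068
v 1.382 0.963 -4.208
v 1.561 1.381 -4.166
v 0.968 1.736 -3.638
v 0.677 1.059 -3.707
v 0.676 1.169 -3.263
v 0.856 1.587 -3.221
v 0.857 1.41 -3.939
v -1.378 -3.057 1.55
v -0.531 -3.232 1.207
v 0.304 -1.978 2.626
v -0.542 -1.803 2.97
v -0.653 -2.903 0.988
v 0.182 -1.649 2.407
v -0.918 -2.604 0.88
v -0.083 -1.35 2.3
v -1.275 -2.395 0.905
v -0.44 -1.141 2.325
v -1.652 -2.317 1.058
v -0.817 -1.063 2.477
v -1.974 -2.386 1.308
v -1.139 -1.132 2.728
v -2.178 -2.587 1.606
v -1.343 -1.333 3.026
v -2.224 -2.882 1.894
v -1.389 -1.628 3.313
v -2.102 -3.211 2.113
v -1.267 -1.957 3.532
v -1.837 -3.51 2.22
v -1.002 -2.256 3.64
v -1.48 -3.719 2.195
v -0.645 -2.465 3.615
v -1.103 -3.797 2.043
v -0.268 -2.543 3.462
v -0.781 -3.728 1.792
v 0.054 -2.474 3.212
v -0.577 -3.527 1.494
v 0.258 -2.273 2.914
v -4.744 -1.505 0.805
v -4.143 -2.145 0.228
v -3.136 -1.195 2.135
v -4.094 -1.38 -0.01
v -4.425 -0.687 0.229
v -4.943 -0.475 0.805
v -5.345 -0.865 1.381
v -5.394 -1.631 1.62
v -5.063 -2.323 1.381
v -4.544 -2.536 0.805
v 1.532 -1.173 -2.997
v 2.029 -0.821 -3.765
v 2.668 -1.787 -2.543
v 2.059 -0.387 -3.254
v 1.842 -0.322 -2.623
v 1.48 -0.654 -2.167
v 1.142 -1.229 -2.1
v 0.986 -1.778 -2.452
v 1.086 -2.043 -3.06
v 1.394 -1.901 -3.638
v 1.766 -1.418 -3.916
v 3.319 -0.58 2.65
v 3.826 -1.146 2.66
v 3.041 -0.8 4.23
v 4.062 -0.694 2.764
v 3.949 -0.189 2.815
v 3.542 0.133 2.788
v 3.031 0.121 2.696
v 2.654 -0.218 2.583
v 2.588 -0.728 2.501
v 2.865 -1.168 2.488
v 3.354 -1.333 2.551
f 1 38 17
f 38 12 41
f 17 41 6
f 38 41 17
f 1 17 13
f 17 6 18
f 13 18 2
f 17 18 13
f 1 13 22
f 13 2 23
f 22 23 8
f 13 23 22
f 1 22 34
f 22 8 37
f 34 37 11
f 22 37 34
f 1 34 38
f 34 11 42
f 38 42 12
f 34 42 38
f 2 18 29
f 18 6 32
f 29 32 10
f 18 32 29
f 6 41 19
f 41 12 40
f 19 40 5
f 41 40 19
f 12 42 39
f 42 11 35
f 39 35 3
f 42 35 39
f 11 37 36
f 37 8 24
f 36 24 7
f 37 24 36
f 8 23 28
f 23 2 25
f 28 25 9
f 23 25 28
f 4 30 16
f 30 10 31
f 16 31 5
f 30 31 16
f 4 16 14
f 16 5 15
f 14 15 3
f 16 15 14
f 4 14 21
f 14 3 20
f 21 20 7
f 14 20 21
f 4 21 26
f 21 7 27
f 26 27 9
f 21 27 26
f 4 26 30
f 26 9 33
f 30 33 10
f 26 33 30
f 5 31 19
f 31 10 32
f 19 32 6
f 31 32 19
f 3 15 39
f 15 5 40
f 39 40 12
f 15 40 39
f 7 20 36
f 20 3 35
f 36 35 11
f 20 35 36
f 9 27 28
f 27 7 24
f 28 24 8
f 27 24 28
f 10 33 29
f 33 9 25
f 29 25 2
f 33 25 29
f 44 43 47
f 44 47 45
f 45 47 48
f 45 48 46
f 47 43 49
f 47 49 48
f 48 49 50
f 48 50 46
f 49 43 51
f 49 51 50
f 50 51 52
f 50 52 46
f 51 43 53
f 51 53 52
f 52 53 54
f 52 54 46
f 53 43 55
f 53 55 54
f 54 55 56
f 54 56 46
f 55 43 57
f 55 57 56
f 56 57 58
f 56 58 46
f 57 43 59
f 57 59 58
f 58 59 60
f 58 60 46
f 59 43 61
f 59 61 60
f 60 61 62
f 60 62 46
f 61 43 63
f 61 63 62
f 62 63 64
f 62 64 46
f 63 43 65
f 63 65 64
f 64 65 66
f 64 66 46
f 65 43 67
f 65 67 66
f 66 67 68
f 66 68 46
f 67 43 69
f 67 69 68
f 68 69 70
f 68 70 46
f 69 43 71
f 69 71 70
f 70 71 72
f 70 72 46
f 71 43 44
f 71 44 72
f 72 44 45
f 72 45 46
f 74 73 76
f 74 76 75
f 76 73 77
f 76 77 75
f 77 73 78
f 77 78 75
f 78 73 79
f 78 79 75
f 79 73 80
f 79 80 75
f 80 73 81
f 80 81 75
f 81 73 82
f 81 82 75
f 82 73 74
f 82 74 75
f 84 83 86
f 84 86 85
f 86 83 87
f 86 87 85
f 87 83 88
f 87 88 85
f 88 83 89
f 88 89 85
f 89 83 90
f 89 90 85
f 90 83 91
f 90 91 85
f 91 83 92
f 91 92 85
f 92 83 93
f 92 93 85
f 93 83 84
f 93 84 85
f 95 94 97
f 95 97 96
f 97 94 98
f 97 98 96
f 98 94 99
f 98 99 96
f 99 94 100
f 99 100 96
f 100 94 101
f 100 101 96
f 101 94 102
f 101 102 96
f 102 94 103
f 102 103 96
f 103 94 104
f 103 104 96
f 104 94 95
f 104 95 96

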